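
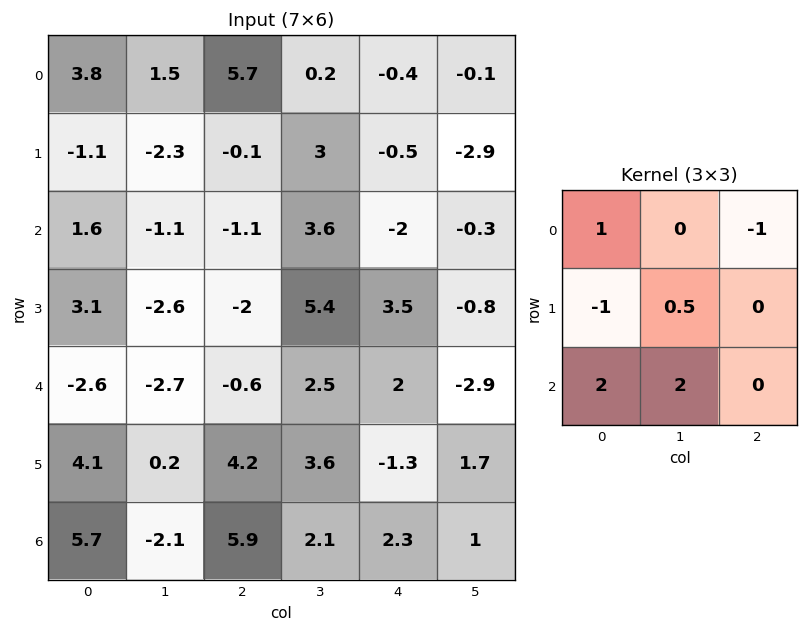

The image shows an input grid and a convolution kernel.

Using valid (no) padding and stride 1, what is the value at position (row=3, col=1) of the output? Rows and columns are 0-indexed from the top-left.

3.2

The receptive field on the input at this output position is [-2.6 -2 5.4 / -2.7 -0.6 2.5 / 0.2 4.2 3.6]. Elementwise product with the kernel and sum: -2.6·1 + 5.4·-1 + -2.7·-1 + -0.6·0.5 + 0.2·2 + 4.2·2.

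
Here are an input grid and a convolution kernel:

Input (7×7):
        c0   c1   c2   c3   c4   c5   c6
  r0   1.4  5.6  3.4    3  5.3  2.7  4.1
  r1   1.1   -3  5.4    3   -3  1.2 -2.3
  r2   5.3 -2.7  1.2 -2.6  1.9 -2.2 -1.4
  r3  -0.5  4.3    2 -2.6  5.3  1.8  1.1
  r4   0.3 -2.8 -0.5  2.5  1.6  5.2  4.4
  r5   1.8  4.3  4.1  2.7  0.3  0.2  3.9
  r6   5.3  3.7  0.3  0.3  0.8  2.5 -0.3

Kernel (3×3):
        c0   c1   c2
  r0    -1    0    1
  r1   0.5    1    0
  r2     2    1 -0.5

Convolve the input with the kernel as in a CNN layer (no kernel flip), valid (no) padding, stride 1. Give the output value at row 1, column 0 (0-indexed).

6.55

The receptive field on the input at this output position is [1.1 -3 5.4 / 5.3 -2.7 1.2 / -0.5 4.3 2]. Elementwise product with the kernel and sum: 1.1·-1 + 5.4·1 + 5.3·0.5 + -2.7·1 + -0.5·2 + 4.3·1 + 2·-0.5.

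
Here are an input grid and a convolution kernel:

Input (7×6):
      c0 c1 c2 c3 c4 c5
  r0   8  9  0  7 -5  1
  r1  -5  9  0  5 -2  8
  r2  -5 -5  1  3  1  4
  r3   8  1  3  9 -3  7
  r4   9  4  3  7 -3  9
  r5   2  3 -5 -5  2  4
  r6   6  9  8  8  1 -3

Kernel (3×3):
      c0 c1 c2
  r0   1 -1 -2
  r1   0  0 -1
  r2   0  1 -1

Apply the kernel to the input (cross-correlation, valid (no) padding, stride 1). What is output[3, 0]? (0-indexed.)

The receptive field on the input at this output position is [8 1 3 / 9 4 3 / 2 3 -5]. Elementwise product with the kernel and sum: 8·1 + 1·-1 + 3·-2 + 3·-1 + 3·1 + -5·-1.

6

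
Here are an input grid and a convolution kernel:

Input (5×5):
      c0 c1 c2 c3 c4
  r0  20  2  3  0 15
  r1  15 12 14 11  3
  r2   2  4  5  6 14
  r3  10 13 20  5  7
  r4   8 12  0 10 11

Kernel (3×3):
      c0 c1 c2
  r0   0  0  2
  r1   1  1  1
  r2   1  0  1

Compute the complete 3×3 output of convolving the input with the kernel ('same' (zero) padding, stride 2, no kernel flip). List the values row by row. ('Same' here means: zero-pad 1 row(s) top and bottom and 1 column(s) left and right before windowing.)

Output[0,0]: The receptive field on the zero-padded input at this output position is [0 0 0 / 0 20 2 / 0 15 12]. Elementwise product with the kernel and sum: 0·2 + 0·1 + 20·1 + 2·1 + 0·1 + 12·1.
Output[0,1]: The receptive field on the zero-padded input at this output position is [0 0 0 / 2 3 0 / 12 14 11]. Elementwise product with the kernel and sum: 0·2 + 2·1 + 3·1 + 0·1 + 12·1 + 11·1.

34 28 26
43 55 25
46 32 21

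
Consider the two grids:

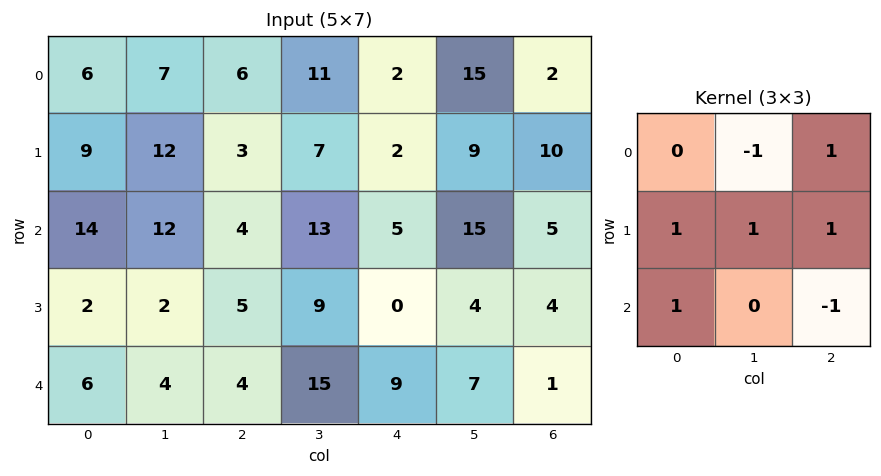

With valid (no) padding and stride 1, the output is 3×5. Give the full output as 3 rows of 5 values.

Output[0,0]: The receptive field on the input at this output position is [6 7 6 / 9 12 3 / 14 12 4]. Elementwise product with the kernel and sum: 7·-1 + 6·1 + 9·1 + 12·1 + 3·1 + 14·1 + 4·-1.
Output[0,1]: The receptive field on the input at this output position is [7 6 11 / 12 3 7 / 12 4 13]. Elementwise product with the kernel and sum: 6·-1 + 11·1 + 12·1 + 3·1 + 7·1 + 12·1 + 13·-1.

33 26 2 29 8
18 26 22 45 22
3 14 1 31 6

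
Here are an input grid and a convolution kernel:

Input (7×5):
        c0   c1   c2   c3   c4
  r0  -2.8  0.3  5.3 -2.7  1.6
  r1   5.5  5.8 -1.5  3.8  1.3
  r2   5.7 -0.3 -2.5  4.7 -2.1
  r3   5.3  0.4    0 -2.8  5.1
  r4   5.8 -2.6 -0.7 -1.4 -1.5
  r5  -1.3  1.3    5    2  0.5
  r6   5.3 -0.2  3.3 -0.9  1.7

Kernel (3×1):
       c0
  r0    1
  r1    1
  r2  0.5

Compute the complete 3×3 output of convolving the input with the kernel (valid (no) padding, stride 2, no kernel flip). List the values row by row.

5.55 2.55 1.85
13.9 -2.85 2.25
7.15 5.95 -0.15

Output[0,0]: The receptive field on the input at this output position is [-2.8 / 5.5 / 5.7]. Elementwise product with the kernel and sum: -2.8·1 + 5.5·1 + 5.7·0.5.
Output[0,1]: The receptive field on the input at this output position is [5.3 / -1.5 / -2.5]. Elementwise product with the kernel and sum: 5.3·1 + -1.5·1 + -2.5·0.5.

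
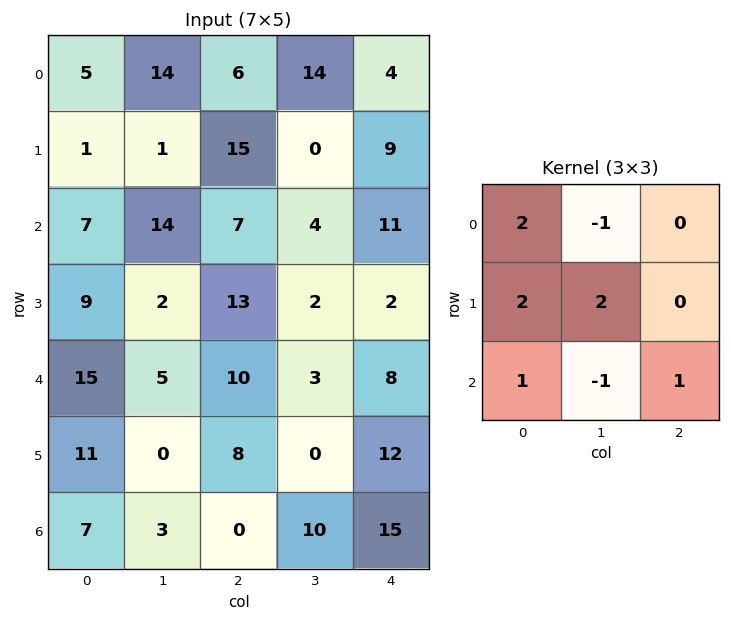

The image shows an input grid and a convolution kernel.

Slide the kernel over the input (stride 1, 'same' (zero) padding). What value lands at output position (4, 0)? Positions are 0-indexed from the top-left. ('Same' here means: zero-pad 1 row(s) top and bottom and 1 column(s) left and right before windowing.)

The receptive field on the zero-padded input at this output position is [0 9 2 / 0 15 5 / 0 11 0]. Elementwise product with the kernel and sum: 0·2 + 9·-1 + 0·2 + 15·2 + 0·1 + 11·-1 + 0·1.

10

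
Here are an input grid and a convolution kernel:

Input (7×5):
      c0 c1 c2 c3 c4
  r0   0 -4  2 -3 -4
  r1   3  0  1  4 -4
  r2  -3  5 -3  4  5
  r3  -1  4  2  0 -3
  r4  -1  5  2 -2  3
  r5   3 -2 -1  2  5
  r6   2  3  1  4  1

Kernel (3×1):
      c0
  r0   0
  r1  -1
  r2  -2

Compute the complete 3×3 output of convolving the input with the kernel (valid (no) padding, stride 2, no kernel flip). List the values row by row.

3 5 -6
3 -6 -3
-7 -1 -7

Output[0,0]: The receptive field on the input at this output position is [0 / 3 / -3]. Elementwise product with the kernel and sum: 3·-1 + -3·-2.
Output[0,1]: The receptive field on the input at this output position is [2 / 1 / -3]. Elementwise product with the kernel and sum: 1·-1 + -3·-2.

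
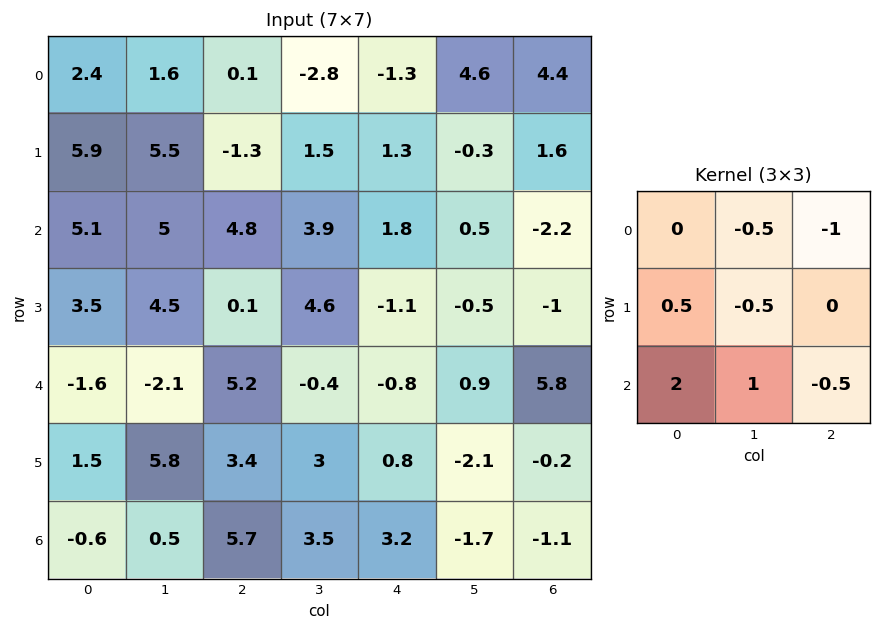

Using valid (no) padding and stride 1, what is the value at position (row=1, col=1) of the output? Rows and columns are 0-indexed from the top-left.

The receptive field on the input at this output position is [5.5 -1.3 1.5 / 5 4.8 3.9 / 4.5 0.1 4.6]. Elementwise product with the kernel and sum: -1.3·-0.5 + 1.5·-1 + 5·0.5 + 4.8·-0.5 + 4.5·2 + 0.1·1 + 4.6·-0.5.

6.05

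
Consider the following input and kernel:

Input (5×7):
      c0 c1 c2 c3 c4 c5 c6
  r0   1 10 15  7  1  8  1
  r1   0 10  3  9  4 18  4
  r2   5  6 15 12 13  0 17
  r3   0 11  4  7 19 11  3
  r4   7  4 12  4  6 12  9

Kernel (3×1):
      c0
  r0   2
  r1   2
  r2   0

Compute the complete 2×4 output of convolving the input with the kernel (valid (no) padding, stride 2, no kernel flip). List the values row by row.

Output[0,0]: The receptive field on the input at this output position is [1 / 0 / 5]. Elementwise product with the kernel and sum: 1·2 + 0·2.

2 36 10 10
10 38 64 40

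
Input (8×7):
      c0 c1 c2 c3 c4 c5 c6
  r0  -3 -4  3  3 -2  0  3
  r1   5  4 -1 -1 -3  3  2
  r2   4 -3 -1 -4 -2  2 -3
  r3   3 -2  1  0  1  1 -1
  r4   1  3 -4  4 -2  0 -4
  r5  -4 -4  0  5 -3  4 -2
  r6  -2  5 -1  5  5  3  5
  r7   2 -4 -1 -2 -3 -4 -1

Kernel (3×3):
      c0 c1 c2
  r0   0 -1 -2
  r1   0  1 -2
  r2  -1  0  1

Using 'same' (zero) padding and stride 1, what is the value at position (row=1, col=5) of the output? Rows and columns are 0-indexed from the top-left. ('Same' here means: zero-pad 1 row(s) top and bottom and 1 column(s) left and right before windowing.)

The receptive field on the zero-padded input at this output position is [-2 0 3 / -3 3 2 / -2 2 -3]. Elementwise product with the kernel and sum: 0·-1 + 3·-2 + 3·1 + 2·-2 + -2·-1 + -3·1.

-8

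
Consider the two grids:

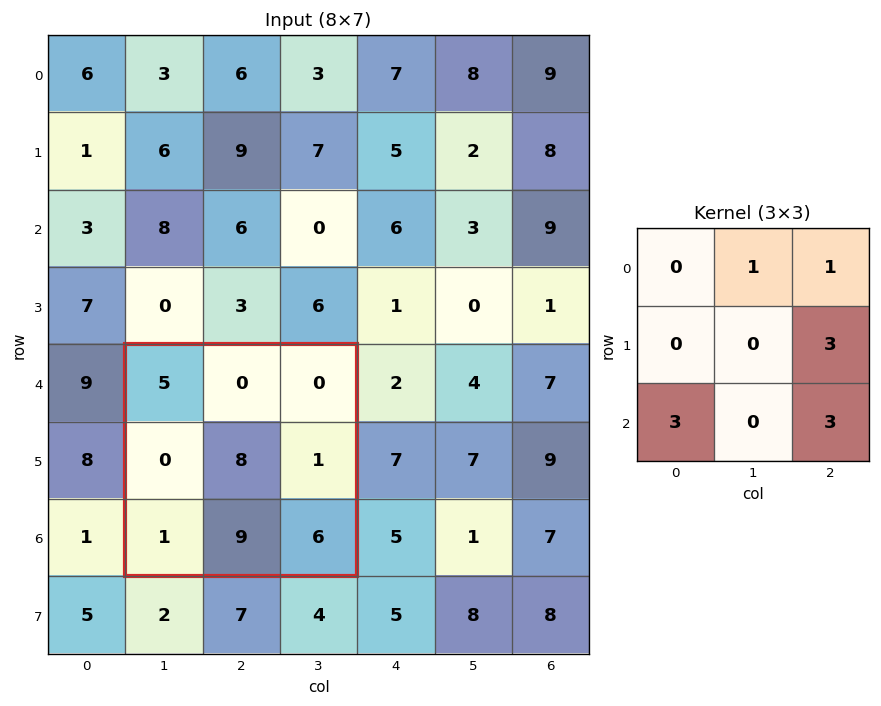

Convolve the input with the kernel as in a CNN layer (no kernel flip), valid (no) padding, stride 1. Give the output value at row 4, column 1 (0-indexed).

The receptive field on the input at this output position is [5 0 0 / 0 8 1 / 1 9 6]. Elementwise product with the kernel and sum: 0·1 + 0·1 + 1·3 + 1·3 + 6·3.

24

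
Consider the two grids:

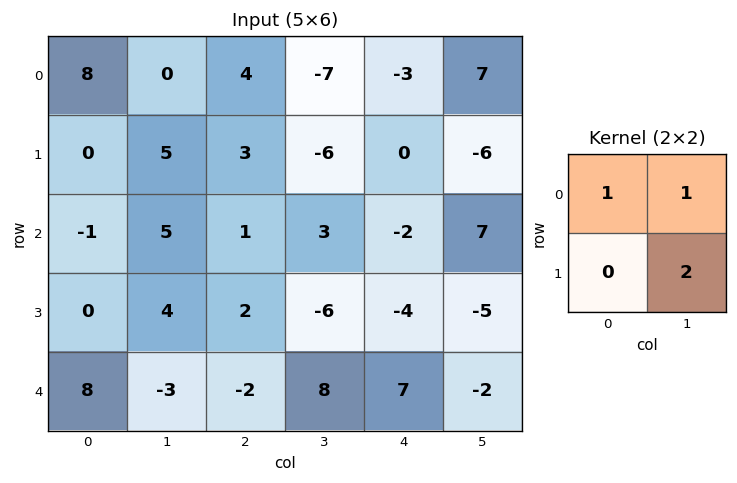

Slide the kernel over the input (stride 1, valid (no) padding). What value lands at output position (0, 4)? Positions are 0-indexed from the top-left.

-8

The receptive field on the input at this output position is [-3 7 / 0 -6]. Elementwise product with the kernel and sum: -3·1 + 7·1 + -6·2.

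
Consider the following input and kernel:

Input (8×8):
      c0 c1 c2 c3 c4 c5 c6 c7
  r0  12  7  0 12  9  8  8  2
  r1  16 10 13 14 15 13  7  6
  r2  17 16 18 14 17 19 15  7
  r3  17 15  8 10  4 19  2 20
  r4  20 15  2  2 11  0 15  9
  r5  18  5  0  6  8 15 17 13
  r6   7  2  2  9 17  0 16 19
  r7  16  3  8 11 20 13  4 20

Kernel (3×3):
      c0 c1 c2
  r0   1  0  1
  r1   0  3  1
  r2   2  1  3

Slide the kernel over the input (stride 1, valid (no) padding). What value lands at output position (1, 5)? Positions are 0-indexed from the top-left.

The receptive field on the input at this output position is [13 7 6 / 19 15 7 / 19 2 20]. Elementwise product with the kernel and sum: 13·1 + 6·1 + 15·3 + 7·1 + 19·2 + 2·1 + 20·3.

171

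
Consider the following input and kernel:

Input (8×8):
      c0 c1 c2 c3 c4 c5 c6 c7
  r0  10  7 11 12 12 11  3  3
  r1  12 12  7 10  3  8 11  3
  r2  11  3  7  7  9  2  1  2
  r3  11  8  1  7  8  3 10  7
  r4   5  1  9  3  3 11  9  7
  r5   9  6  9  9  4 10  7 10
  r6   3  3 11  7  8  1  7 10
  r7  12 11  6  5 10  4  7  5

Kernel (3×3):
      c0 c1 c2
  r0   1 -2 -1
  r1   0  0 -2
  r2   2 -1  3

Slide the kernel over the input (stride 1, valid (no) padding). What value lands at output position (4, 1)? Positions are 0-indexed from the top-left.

-22

The receptive field on the input at this output position is [1 9 3 / 6 9 9 / 3 11 7]. Elementwise product with the kernel and sum: 1·1 + 9·-2 + 3·-1 + 9·-2 + 3·2 + 11·-1 + 7·3.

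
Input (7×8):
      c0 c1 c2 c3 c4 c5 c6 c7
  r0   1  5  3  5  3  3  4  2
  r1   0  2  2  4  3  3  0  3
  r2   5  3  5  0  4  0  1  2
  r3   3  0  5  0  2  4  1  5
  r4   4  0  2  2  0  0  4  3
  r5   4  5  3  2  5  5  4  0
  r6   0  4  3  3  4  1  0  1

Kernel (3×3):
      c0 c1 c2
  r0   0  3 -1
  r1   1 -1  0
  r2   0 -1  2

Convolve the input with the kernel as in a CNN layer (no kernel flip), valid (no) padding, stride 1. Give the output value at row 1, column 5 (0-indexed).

The receptive field on the input at this output position is [3 0 3 / 0 1 2 / 4 1 5]. Elementwise product with the kernel and sum: 0·3 + 3·-1 + 0·1 + 1·-1 + 1·-1 + 5·2.

5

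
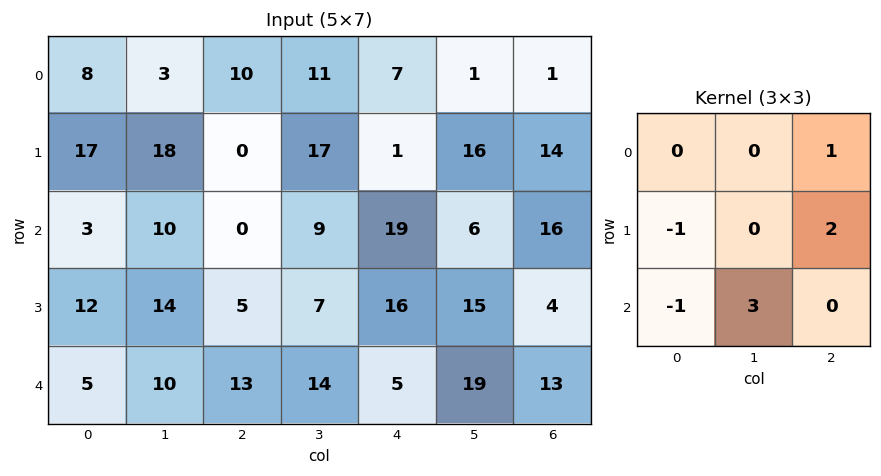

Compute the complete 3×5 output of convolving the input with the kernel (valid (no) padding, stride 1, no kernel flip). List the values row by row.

Output[0,0]: The receptive field on the input at this output position is [8 3 10 / 17 18 0 / 3 10 0]. Elementwise product with the kernel and sum: 10·1 + 17·-1 + 0·2 + 3·-1 + 10·3.
Output[0,1]: The receptive field on the input at this output position is [3 10 11 / 18 0 17 / 10 0 9]. Elementwise product with the kernel and sum: 11·1 + 18·-1 + 17·2 + 10·-1 + 0·3.

20 17 36 64 27
27 26 55 60 56
23 38 75 30 60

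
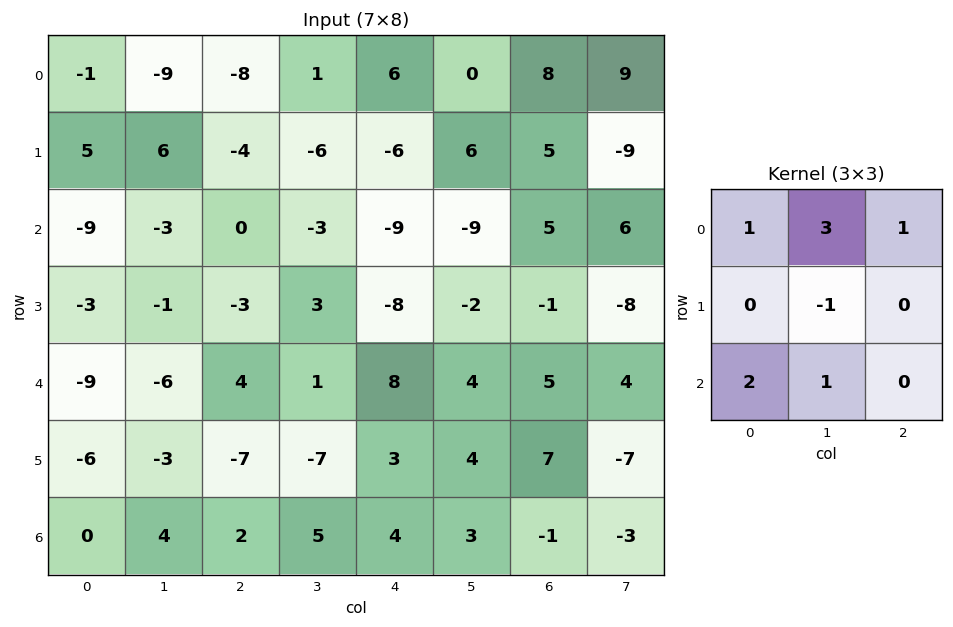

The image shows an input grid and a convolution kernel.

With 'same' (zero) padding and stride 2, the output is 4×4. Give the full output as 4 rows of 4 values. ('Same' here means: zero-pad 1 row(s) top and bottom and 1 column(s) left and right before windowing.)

Output[0,0]: The receptive field on the zero-padded input at this output position is [0 0 0 / 0 -1 -9 / 0 5 6]. Elementwise product with the kernel and sum: 0·1 + 0·3 + 0·1 + -1·-1 + 0·2 + 5·1.

6 16 -24 9
27 -17 -11 2
-7 -24 -42 -3
-21 -33 2 19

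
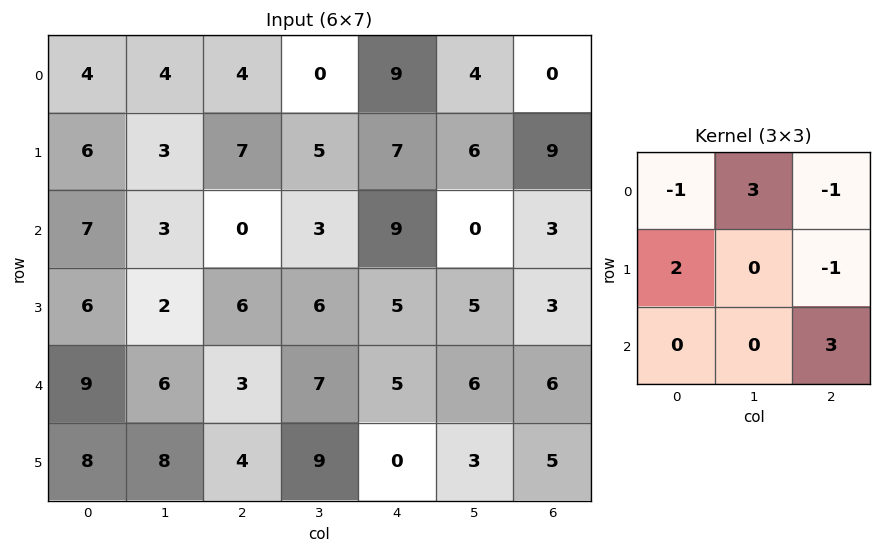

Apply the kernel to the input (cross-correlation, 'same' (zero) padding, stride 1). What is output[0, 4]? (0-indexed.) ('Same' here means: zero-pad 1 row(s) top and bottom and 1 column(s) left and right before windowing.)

14

The receptive field on the zero-padded input at this output position is [0 0 0 / 0 9 4 / 5 7 6]. Elementwise product with the kernel and sum: 0·-1 + 0·3 + 0·-1 + 0·2 + 4·-1 + 6·3.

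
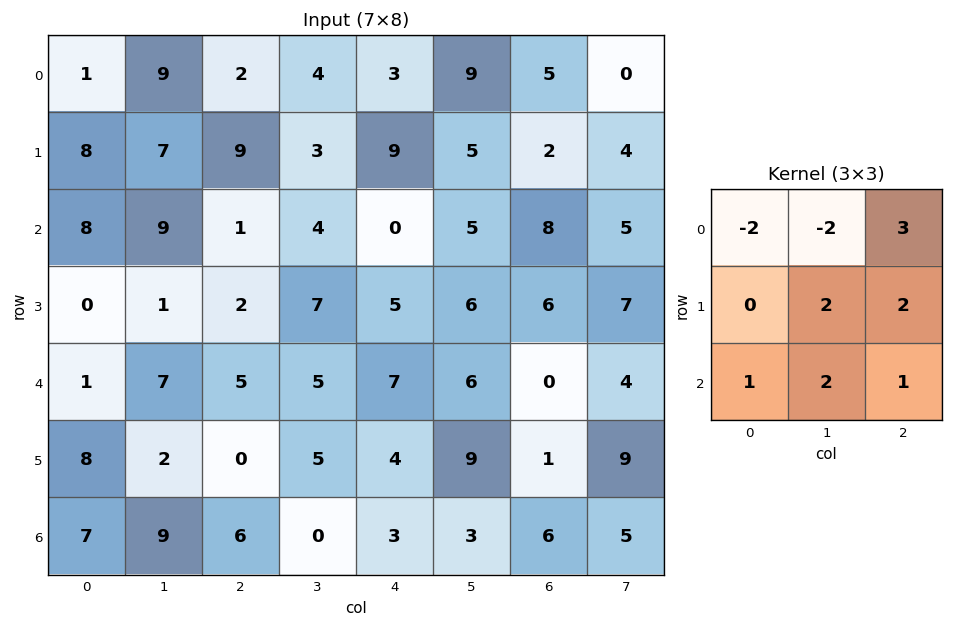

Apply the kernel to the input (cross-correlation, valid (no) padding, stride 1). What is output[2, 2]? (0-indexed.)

36

The receptive field on the input at this output position is [1 4 0 / 2 7 5 / 5 5 7]. Elementwise product with the kernel and sum: 1·-2 + 4·-2 + 0·3 + 7·2 + 5·2 + 5·1 + 5·2 + 7·1.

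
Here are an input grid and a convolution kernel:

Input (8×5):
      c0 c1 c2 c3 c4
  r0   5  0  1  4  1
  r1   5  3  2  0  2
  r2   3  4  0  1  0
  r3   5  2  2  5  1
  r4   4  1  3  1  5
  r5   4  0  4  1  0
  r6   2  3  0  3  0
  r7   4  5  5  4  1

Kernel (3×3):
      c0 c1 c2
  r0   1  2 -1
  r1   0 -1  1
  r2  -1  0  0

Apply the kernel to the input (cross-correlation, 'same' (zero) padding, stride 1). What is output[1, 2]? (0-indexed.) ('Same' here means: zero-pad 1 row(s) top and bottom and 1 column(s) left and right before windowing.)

-8

The receptive field on the zero-padded input at this output position is [0 1 4 / 3 2 0 / 4 0 1]. Elementwise product with the kernel and sum: 0·1 + 1·2 + 4·-1 + 2·-1 + 0·1 + 4·-1.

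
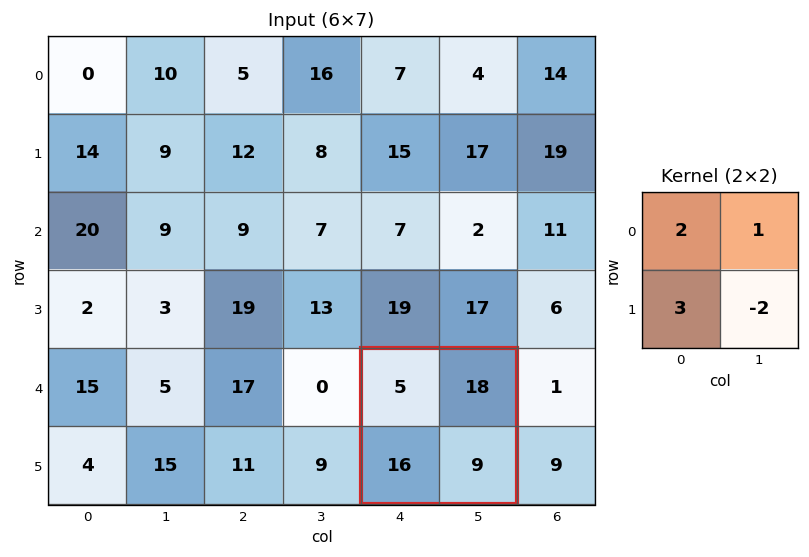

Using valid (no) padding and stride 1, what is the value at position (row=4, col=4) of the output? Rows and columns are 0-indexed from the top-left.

58

The receptive field on the input at this output position is [5 18 / 16 9]. Elementwise product with the kernel and sum: 5·2 + 18·1 + 16·3 + 9·-2.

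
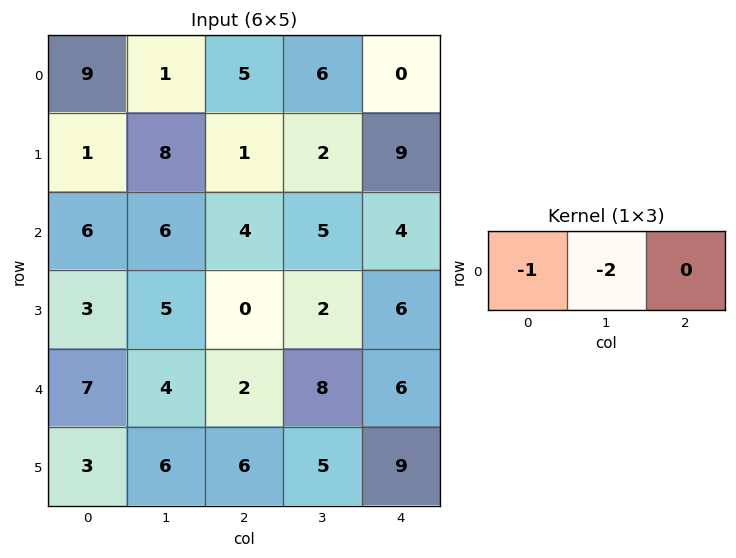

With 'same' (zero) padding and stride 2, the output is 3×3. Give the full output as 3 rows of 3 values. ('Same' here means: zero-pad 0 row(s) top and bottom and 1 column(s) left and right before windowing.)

Output[0,0]: The receptive field on the zero-padded input at this output position is [0 9 1]. Elementwise product with the kernel and sum: 0·-1 + 9·-2.

-18 -11 -6
-12 -14 -13
-14 -8 -20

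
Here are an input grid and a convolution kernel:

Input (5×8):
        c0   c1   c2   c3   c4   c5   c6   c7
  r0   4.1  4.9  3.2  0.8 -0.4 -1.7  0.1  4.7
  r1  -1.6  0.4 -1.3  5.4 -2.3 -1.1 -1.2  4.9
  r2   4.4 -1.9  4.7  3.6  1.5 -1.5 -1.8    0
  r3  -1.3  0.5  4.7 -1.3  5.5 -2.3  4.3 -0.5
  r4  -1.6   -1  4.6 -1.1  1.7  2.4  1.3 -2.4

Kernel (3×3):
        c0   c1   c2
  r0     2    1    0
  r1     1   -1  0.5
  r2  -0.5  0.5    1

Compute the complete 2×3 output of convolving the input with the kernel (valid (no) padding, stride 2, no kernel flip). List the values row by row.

12 0.3 -7.6
12.35 20.6 13.1

Output[0,0]: The receptive field on the input at this output position is [4.1 4.9 3.2 / -1.6 0.4 -1.3 / 4.4 -1.9 4.7]. Elementwise product with the kernel and sum: 4.1·2 + 4.9·1 + -1.6·1 + 0.4·-1 + -1.3·0.5 + 4.4·-0.5 + -1.9·0.5 + 4.7·1.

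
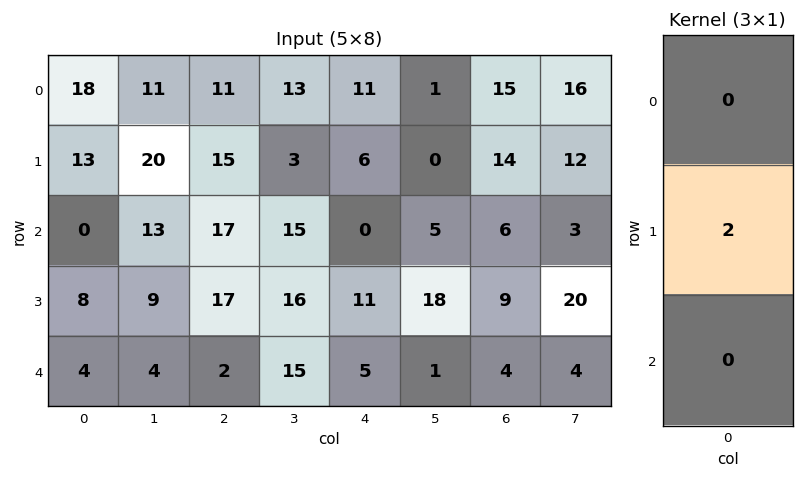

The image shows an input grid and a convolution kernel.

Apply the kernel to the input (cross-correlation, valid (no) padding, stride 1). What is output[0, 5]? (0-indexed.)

0

The receptive field on the input at this output position is [1 / 0 / 5]. Elementwise product with the kernel and sum: 0·2.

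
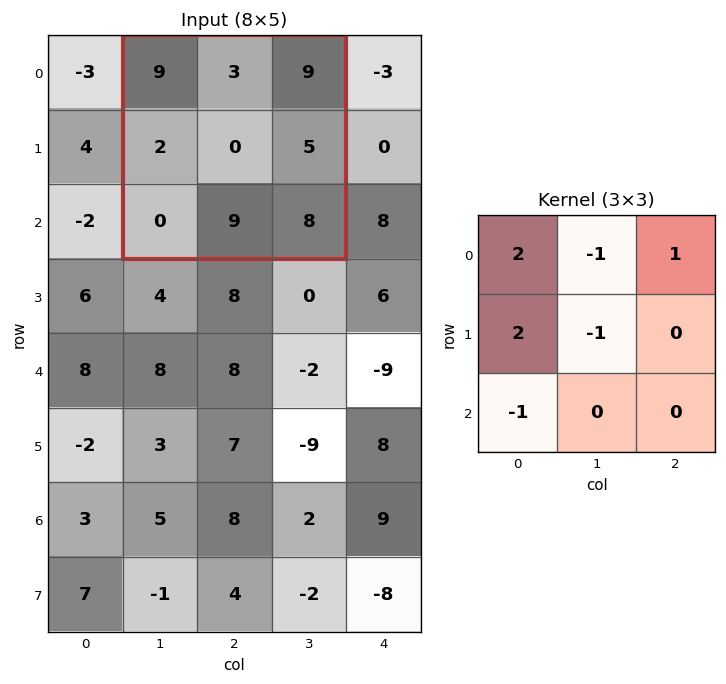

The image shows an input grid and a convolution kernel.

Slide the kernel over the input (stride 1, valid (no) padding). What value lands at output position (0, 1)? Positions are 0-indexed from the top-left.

The receptive field on the input at this output position is [9 3 9 / 2 0 5 / 0 9 8]. Elementwise product with the kernel and sum: 9·2 + 3·-1 + 9·1 + 2·2 + 0·-1 + 0·-1.

28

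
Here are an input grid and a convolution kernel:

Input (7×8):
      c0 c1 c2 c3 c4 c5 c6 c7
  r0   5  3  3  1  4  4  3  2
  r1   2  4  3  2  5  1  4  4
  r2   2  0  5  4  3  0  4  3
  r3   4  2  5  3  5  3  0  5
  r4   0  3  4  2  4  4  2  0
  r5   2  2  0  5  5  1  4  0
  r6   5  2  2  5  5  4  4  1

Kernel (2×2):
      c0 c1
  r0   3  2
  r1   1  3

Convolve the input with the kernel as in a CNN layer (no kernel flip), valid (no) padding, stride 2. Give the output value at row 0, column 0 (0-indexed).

35

The receptive field on the input at this output position is [5 3 / 2 4]. Elementwise product with the kernel and sum: 5·3 + 3·2 + 2·1 + 4·3.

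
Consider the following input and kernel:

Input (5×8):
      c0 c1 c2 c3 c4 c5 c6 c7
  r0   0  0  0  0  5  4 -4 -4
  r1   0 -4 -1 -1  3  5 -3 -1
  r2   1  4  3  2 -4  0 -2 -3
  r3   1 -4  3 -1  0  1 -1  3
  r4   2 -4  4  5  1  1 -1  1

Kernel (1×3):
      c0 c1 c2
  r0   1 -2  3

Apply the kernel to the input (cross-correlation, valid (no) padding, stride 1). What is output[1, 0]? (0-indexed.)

5

The receptive field on the input at this output position is [0 -4 -1]. Elementwise product with the kernel and sum: 0·1 + -4·-2 + -1·3.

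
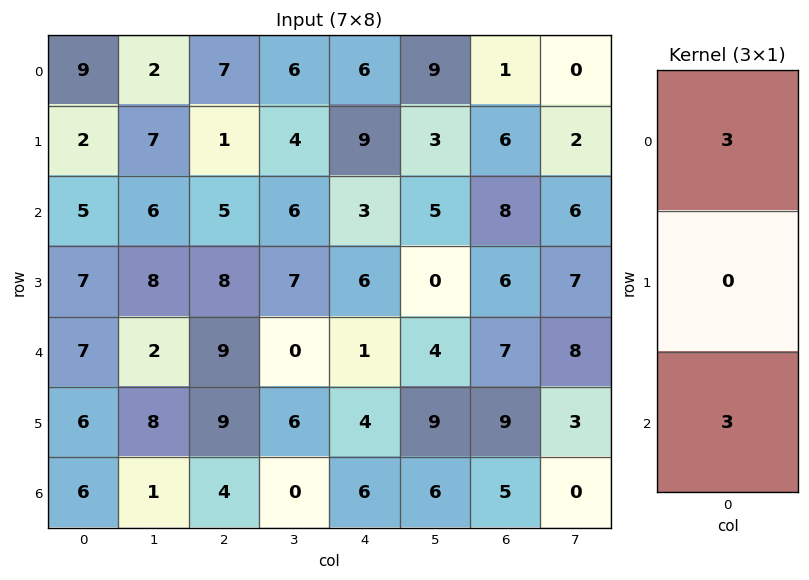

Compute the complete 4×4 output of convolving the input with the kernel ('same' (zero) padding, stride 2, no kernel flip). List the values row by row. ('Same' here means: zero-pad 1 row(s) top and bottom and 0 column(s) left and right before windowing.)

Output[0,0]: The receptive field on the zero-padded input at this output position is [0 / 9 / 2]. Elementwise product with the kernel and sum: 0·3 + 2·3.
Output[0,1]: The receptive field on the zero-padded input at this output position is [0 / 7 / 1]. Elementwise product with the kernel and sum: 0·3 + 1·3.

6 3 27 18
27 27 45 36
39 51 30 45
18 27 12 27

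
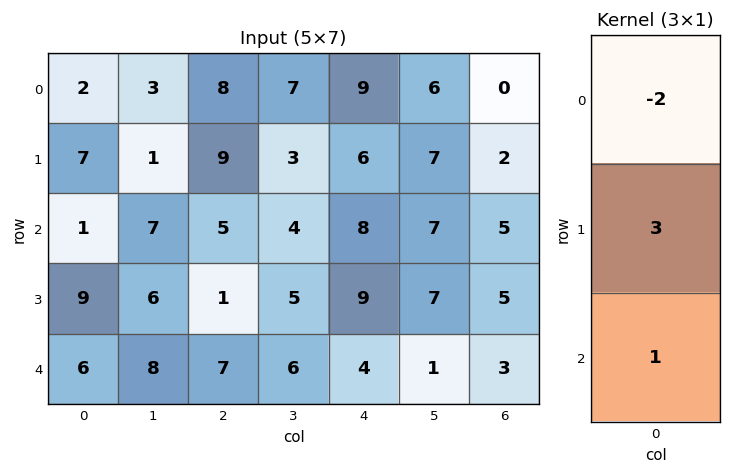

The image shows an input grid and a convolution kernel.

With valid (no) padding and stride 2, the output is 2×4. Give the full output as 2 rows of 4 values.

Output[0,0]: The receptive field on the input at this output position is [2 / 7 / 1]. Elementwise product with the kernel and sum: 2·-2 + 7·3 + 1·1.
Output[0,1]: The receptive field on the input at this output position is [8 / 9 / 5]. Elementwise product with the kernel and sum: 8·-2 + 9·3 + 5·1.

18 16 8 11
31 0 15 8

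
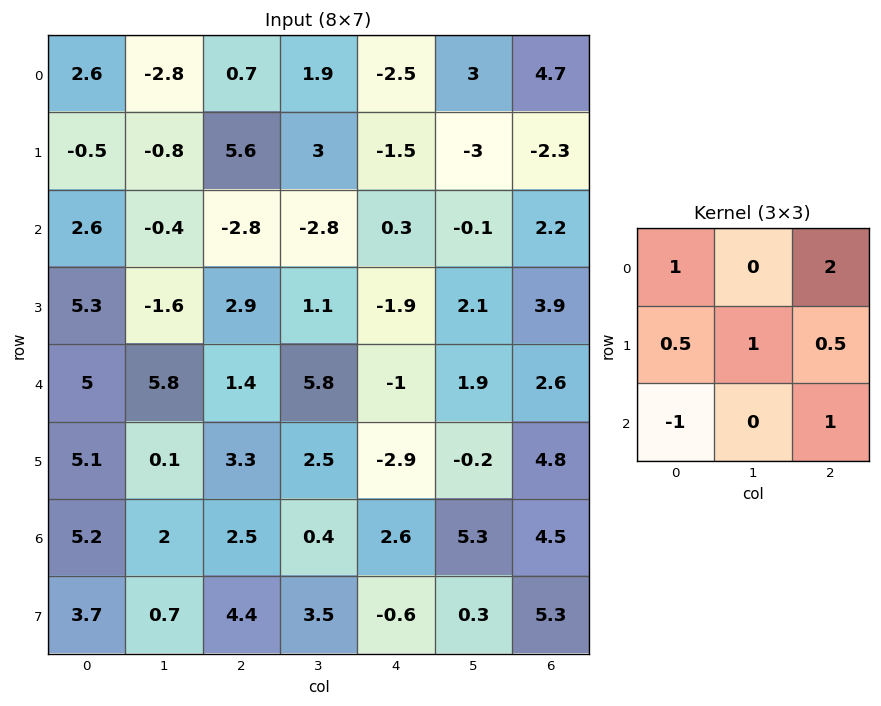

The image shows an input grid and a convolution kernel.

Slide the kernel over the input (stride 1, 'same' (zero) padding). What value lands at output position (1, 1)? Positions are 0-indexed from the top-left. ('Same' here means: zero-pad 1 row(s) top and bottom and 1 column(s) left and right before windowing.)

The receptive field on the zero-padded input at this output position is [2.6 -2.8 0.7 / -0.5 -0.8 5.6 / 2.6 -0.4 -2.8]. Elementwise product with the kernel and sum: 2.6·1 + 0.7·2 + -0.5·0.5 + -0.8·1 + 5.6·0.5 + 2.6·-1 + -2.8·1.

0.35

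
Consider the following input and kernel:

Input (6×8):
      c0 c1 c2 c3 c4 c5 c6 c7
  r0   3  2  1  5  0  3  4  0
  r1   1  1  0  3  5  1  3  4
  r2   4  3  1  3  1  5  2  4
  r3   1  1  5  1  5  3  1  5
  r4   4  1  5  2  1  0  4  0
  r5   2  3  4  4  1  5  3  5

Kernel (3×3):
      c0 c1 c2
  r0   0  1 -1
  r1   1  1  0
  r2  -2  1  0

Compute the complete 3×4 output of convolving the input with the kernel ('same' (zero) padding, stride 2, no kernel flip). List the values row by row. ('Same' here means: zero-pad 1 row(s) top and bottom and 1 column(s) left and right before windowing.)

4 1 4 8
5 4 11 1
6 8 -2 -7

Output[0,0]: The receptive field on the zero-padded input at this output position is [0 0 0 / 0 3 2 / 0 1 1]. Elementwise product with the kernel and sum: 0·1 + 0·-1 + 0·1 + 3·1 + 0·-2 + 1·1.
Output[0,1]: The receptive field on the zero-padded input at this output position is [0 0 0 / 2 1 5 / 1 0 3]. Elementwise product with the kernel and sum: 0·1 + 0·-1 + 2·1 + 1·1 + 1·-2 + 0·1.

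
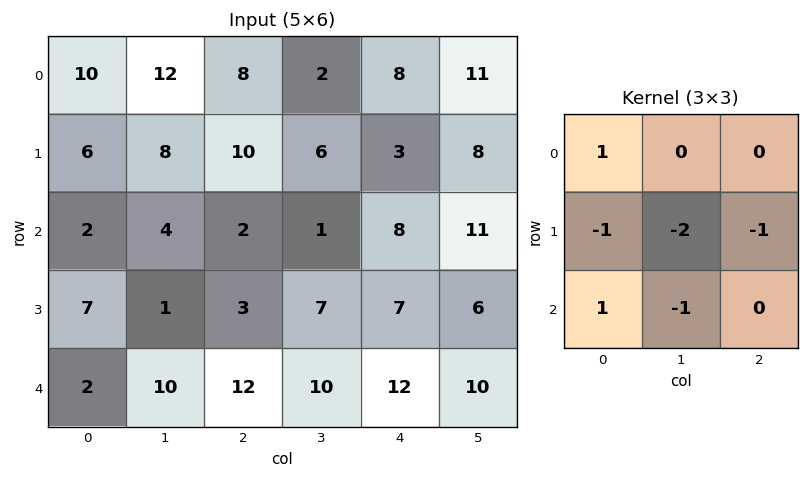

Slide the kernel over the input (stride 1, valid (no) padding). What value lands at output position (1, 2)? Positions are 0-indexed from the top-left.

The receptive field on the input at this output position is [10 6 3 / 2 1 8 / 3 7 7]. Elementwise product with the kernel and sum: 10·1 + 2·-1 + 1·-2 + 8·-1 + 3·1 + 7·-1.

-6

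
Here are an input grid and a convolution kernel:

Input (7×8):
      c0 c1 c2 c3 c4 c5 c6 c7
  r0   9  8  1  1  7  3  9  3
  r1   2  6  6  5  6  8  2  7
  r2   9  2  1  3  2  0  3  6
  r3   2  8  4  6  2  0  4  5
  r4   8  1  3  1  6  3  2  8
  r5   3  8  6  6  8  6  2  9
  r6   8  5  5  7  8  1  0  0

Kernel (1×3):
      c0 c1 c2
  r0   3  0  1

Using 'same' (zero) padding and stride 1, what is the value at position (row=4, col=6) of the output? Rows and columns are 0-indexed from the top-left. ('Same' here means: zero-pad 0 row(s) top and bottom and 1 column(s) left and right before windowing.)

17

The receptive field on the zero-padded input at this output position is [3 2 8]. Elementwise product with the kernel and sum: 3·3 + 8·1.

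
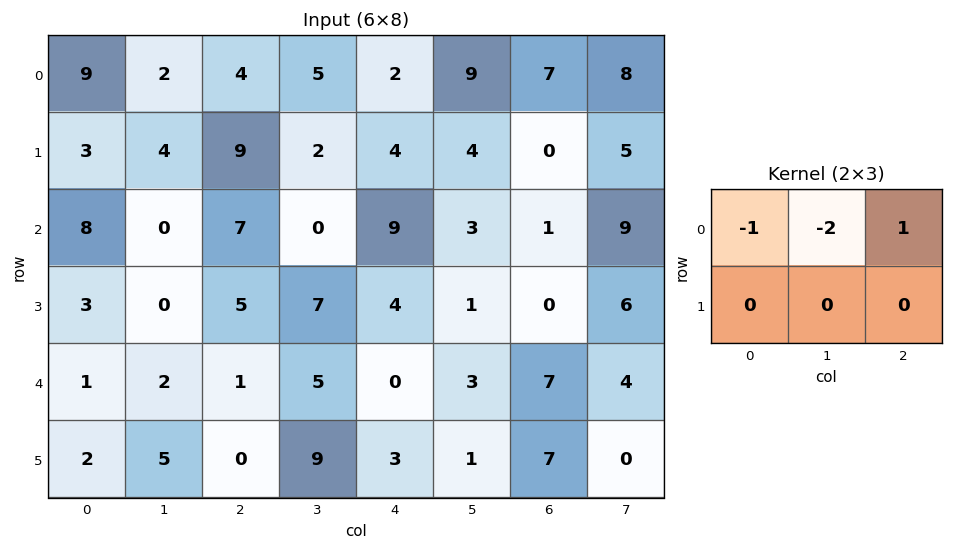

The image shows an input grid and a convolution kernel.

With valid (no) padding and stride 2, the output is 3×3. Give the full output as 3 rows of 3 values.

-9 -12 -13
-1 2 -14
-4 -11 1

Output[0,0]: The receptive field on the input at this output position is [9 2 4 / 3 4 9]. Elementwise product with the kernel and sum: 9·-1 + 2·-2 + 4·1.
Output[0,1]: The receptive field on the input at this output position is [4 5 2 / 9 2 4]. Elementwise product with the kernel and sum: 4·-1 + 5·-2 + 2·1.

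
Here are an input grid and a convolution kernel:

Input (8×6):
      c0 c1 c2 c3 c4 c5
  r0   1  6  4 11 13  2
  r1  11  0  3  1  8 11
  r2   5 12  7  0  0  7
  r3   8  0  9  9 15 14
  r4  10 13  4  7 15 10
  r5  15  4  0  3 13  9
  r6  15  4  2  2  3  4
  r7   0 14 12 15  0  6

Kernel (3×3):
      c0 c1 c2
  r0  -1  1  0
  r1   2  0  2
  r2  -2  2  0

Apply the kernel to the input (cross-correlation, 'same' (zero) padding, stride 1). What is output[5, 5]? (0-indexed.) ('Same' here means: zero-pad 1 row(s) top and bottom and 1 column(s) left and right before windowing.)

The receptive field on the zero-padded input at this output position is [15 10 0 / 13 9 0 / 3 4 0]. Elementwise product with the kernel and sum: 15·-1 + 10·1 + 13·2 + 0·2 + 3·-2 + 4·2.

23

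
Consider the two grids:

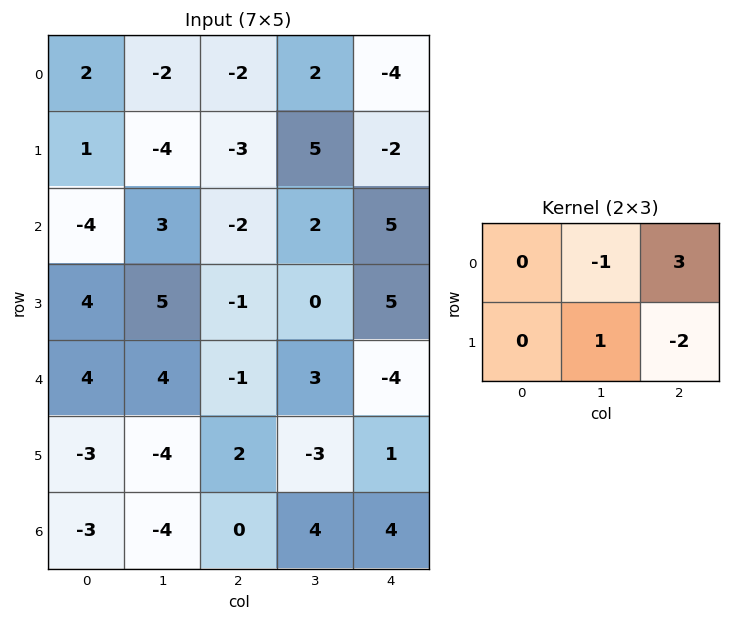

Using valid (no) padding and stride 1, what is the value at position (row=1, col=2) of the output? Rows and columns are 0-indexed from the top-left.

-19

The receptive field on the input at this output position is [-3 5 -2 / -2 2 5]. Elementwise product with the kernel and sum: 5·-1 + -2·3 + 2·1 + 5·-2.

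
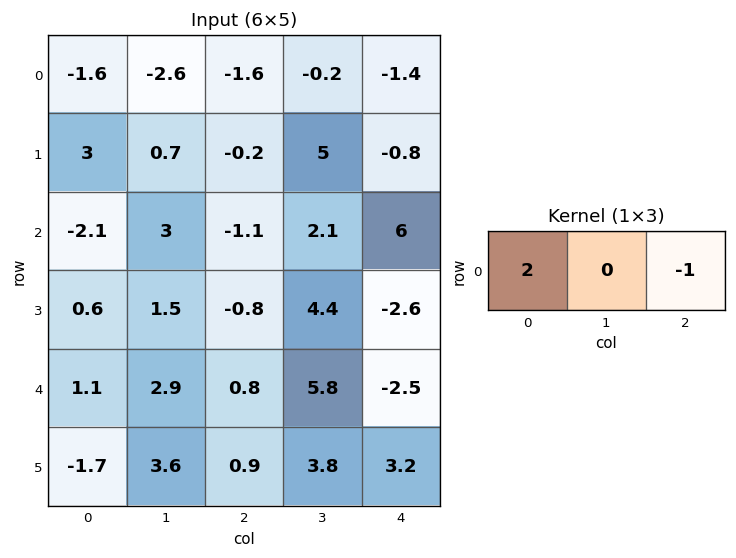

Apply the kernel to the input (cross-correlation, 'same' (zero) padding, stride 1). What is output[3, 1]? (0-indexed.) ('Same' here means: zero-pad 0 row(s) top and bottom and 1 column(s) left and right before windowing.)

2

The receptive field on the zero-padded input at this output position is [0.6 1.5 -0.8]. Elementwise product with the kernel and sum: 0.6·2 + -0.8·-1.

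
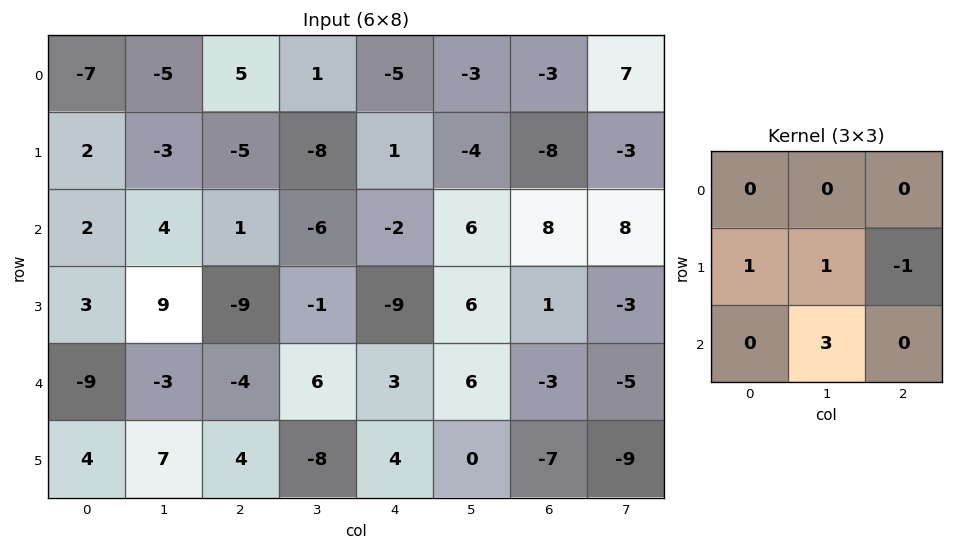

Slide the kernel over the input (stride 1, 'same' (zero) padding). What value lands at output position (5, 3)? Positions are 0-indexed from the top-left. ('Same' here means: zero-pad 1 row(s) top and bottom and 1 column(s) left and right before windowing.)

The receptive field on the zero-padded input at this output position is [-4 6 3 / 4 -8 4 / 0 0 0]. Elementwise product with the kernel and sum: 4·1 + -8·1 + 4·-1 + 0·3.

-8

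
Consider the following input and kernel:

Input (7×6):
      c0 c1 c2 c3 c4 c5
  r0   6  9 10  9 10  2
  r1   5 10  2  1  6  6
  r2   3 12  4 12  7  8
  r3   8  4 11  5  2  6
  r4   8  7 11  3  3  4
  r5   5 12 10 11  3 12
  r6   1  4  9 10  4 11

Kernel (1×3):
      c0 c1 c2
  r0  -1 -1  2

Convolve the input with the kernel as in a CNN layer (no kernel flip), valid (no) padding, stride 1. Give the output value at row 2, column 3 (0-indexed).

-3

The receptive field on the input at this output position is [12 7 8]. Elementwise product with the kernel and sum: 12·-1 + 7·-1 + 8·2.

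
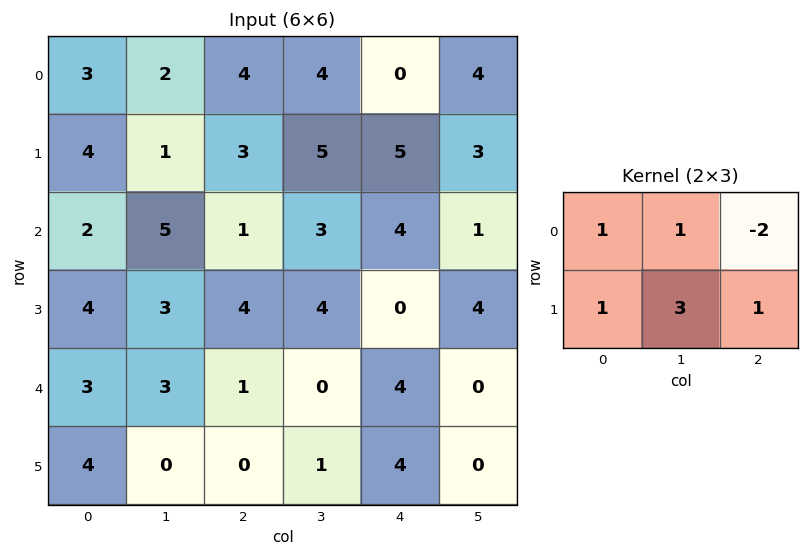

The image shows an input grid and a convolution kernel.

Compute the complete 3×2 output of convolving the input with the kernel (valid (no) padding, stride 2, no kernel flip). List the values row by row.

7 31
22 12
8 0

Output[0,0]: The receptive field on the input at this output position is [3 2 4 / 4 1 3]. Elementwise product with the kernel and sum: 3·1 + 2·1 + 4·-2 + 4·1 + 1·3 + 3·1.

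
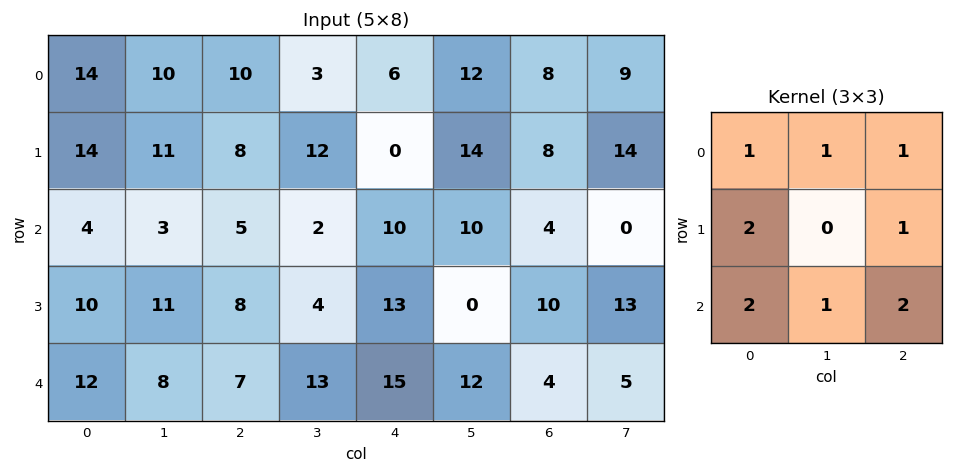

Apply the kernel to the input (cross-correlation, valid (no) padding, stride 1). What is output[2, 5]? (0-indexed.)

The receptive field on the input at this output position is [10 4 0 / 0 10 13 / 12 4 5]. Elementwise product with the kernel and sum: 10·1 + 4·1 + 0·1 + 0·2 + 13·1 + 12·2 + 4·1 + 5·2.

65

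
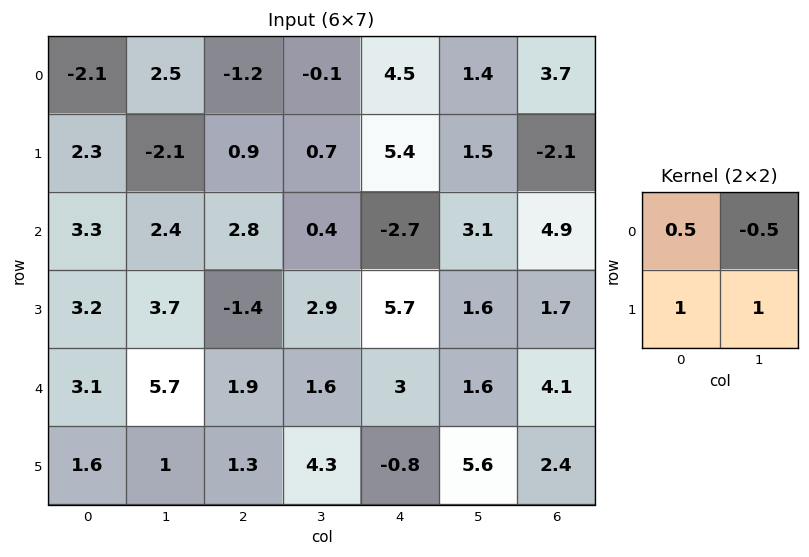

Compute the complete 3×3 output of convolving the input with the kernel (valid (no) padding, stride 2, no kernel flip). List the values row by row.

Output[0,0]: The receptive field on the input at this output position is [-2.1 2.5 / 2.3 -2.1]. Elementwise product with the kernel and sum: -2.1·0.5 + 2.5·-0.5 + 2.3·1 + -2.1·1.

-2.1 1.05 8.45
7.35 2.7 4.4
1.3 5.75 5.5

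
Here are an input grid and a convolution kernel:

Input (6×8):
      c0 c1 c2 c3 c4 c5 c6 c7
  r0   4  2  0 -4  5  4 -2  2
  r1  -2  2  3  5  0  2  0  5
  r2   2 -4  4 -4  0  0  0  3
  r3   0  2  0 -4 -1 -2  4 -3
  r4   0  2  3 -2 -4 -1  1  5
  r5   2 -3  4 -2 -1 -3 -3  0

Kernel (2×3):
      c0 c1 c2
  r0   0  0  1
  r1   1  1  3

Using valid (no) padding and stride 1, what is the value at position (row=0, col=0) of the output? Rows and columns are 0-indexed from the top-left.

The receptive field on the input at this output position is [4 2 0 / -2 2 3]. Elementwise product with the kernel and sum: 0·1 + -2·1 + 2·1 + 3·3.

9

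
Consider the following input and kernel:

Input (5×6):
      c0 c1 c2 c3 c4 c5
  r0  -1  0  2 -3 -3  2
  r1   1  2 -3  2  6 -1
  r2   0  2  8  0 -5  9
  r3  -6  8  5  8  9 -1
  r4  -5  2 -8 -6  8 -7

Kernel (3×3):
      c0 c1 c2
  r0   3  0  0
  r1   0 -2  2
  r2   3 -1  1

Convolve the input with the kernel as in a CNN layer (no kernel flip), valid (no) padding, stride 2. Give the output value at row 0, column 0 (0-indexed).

-7

The receptive field on the input at this output position is [-1 0 2 / 1 2 -3 / 0 2 8]. Elementwise product with the kernel and sum: -1·3 + 2·-2 + -3·2 + 0·3 + 2·-1 + 8·1.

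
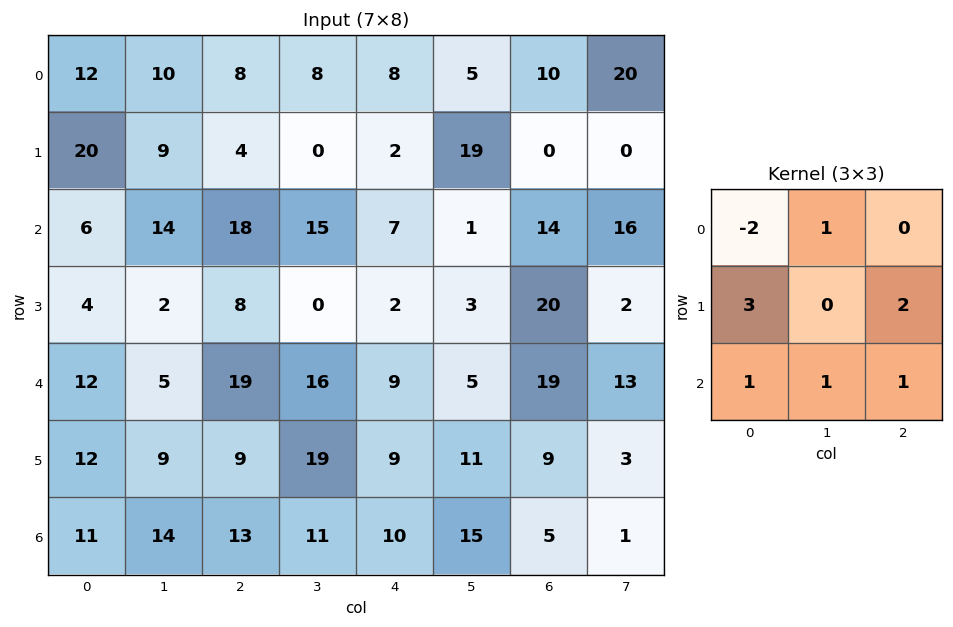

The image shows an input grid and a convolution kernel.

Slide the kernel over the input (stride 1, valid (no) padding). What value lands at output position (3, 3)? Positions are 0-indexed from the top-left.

The receptive field on the input at this output position is [0 2 3 / 16 9 5 / 19 9 11]. Elementwise product with the kernel and sum: 0·-2 + 2·1 + 16·3 + 5·2 + 19·1 + 9·1 + 11·1.

99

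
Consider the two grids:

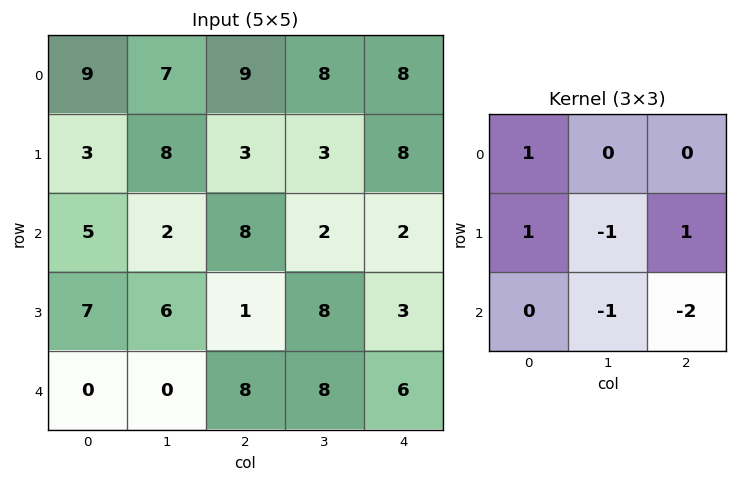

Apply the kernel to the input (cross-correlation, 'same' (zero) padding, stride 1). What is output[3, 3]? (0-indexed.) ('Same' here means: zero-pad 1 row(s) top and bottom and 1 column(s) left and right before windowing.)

-16

The receptive field on the zero-padded input at this output position is [8 2 2 / 1 8 3 / 8 8 6]. Elementwise product with the kernel and sum: 8·1 + 1·1 + 8·-1 + 3·1 + 8·-1 + 6·-2.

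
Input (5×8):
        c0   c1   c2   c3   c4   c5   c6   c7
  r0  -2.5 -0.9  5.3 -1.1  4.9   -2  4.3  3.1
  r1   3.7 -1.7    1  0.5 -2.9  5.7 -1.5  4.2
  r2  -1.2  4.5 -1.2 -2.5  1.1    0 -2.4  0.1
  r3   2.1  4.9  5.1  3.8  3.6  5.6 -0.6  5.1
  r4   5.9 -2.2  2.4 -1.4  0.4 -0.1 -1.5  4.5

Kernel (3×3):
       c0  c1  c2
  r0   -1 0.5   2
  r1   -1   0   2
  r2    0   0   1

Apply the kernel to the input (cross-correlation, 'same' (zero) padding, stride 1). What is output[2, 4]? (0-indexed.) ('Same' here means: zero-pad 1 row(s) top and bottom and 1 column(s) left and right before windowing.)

17.55

The receptive field on the zero-padded input at this output position is [0.5 -2.9 5.7 / -2.5 1.1 0 / 3.8 3.6 5.6]. Elementwise product with the kernel and sum: 0.5·-1 + -2.9·0.5 + 5.7·2 + -2.5·-1 + 0·2 + 5.6·1.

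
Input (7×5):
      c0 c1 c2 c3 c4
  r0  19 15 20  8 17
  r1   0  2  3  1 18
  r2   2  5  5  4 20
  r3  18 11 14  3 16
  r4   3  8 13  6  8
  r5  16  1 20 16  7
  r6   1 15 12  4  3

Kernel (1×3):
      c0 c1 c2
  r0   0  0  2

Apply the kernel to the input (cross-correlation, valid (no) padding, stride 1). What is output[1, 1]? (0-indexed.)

2

The receptive field on the input at this output position is [2 3 1]. Elementwise product with the kernel and sum: 1·2.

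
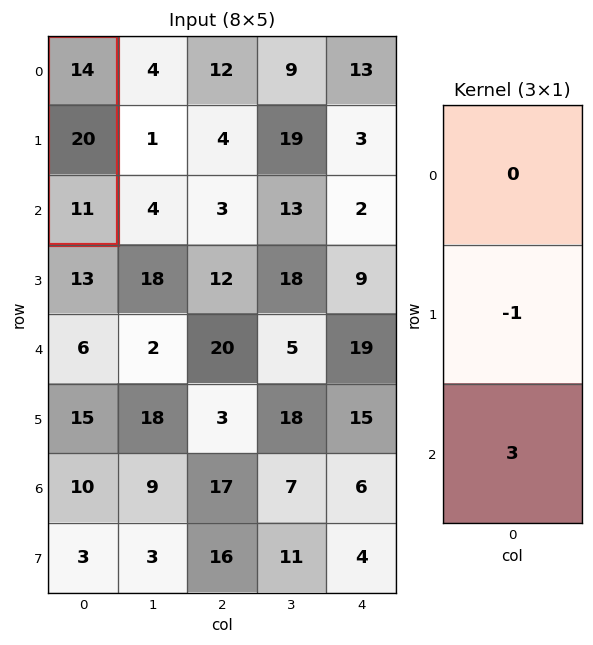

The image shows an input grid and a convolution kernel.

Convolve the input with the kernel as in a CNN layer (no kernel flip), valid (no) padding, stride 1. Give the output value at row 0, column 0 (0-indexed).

13

The receptive field on the input at this output position is [14 / 20 / 11]. Elementwise product with the kernel and sum: 20·-1 + 11·3.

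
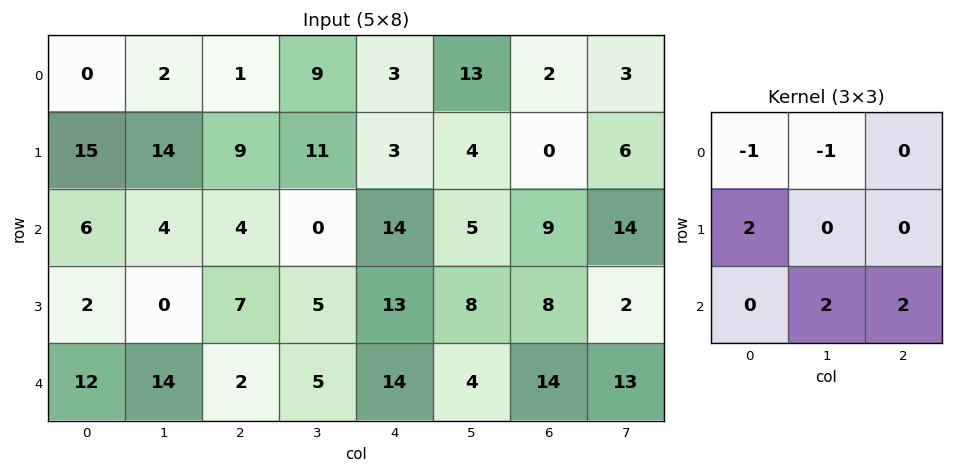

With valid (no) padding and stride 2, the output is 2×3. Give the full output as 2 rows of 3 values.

44 36 18
26 48 43

Output[0,0]: The receptive field on the input at this output position is [0 2 1 / 15 14 9 / 6 4 4]. Elementwise product with the kernel and sum: 0·-1 + 2·-1 + 15·2 + 4·2 + 4·2.
Output[0,1]: The receptive field on the input at this output position is [1 9 3 / 9 11 3 / 4 0 14]. Elementwise product with the kernel and sum: 1·-1 + 9·-1 + 9·2 + 0·2 + 14·2.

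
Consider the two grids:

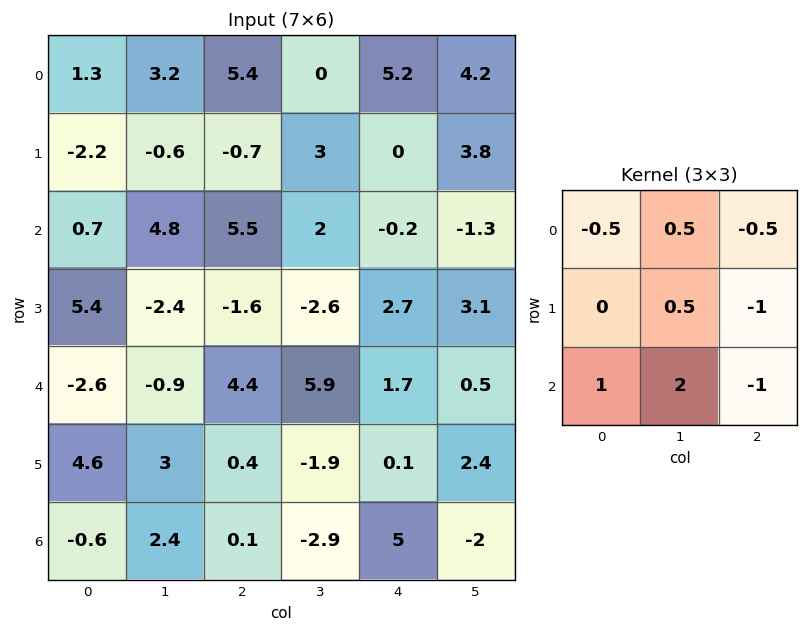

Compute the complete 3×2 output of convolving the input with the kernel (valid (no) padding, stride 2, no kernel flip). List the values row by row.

3.45 5.9
-9.1 8.85
3.85 -11.85

Output[0,0]: The receptive field on the input at this output position is [1.3 3.2 5.4 / -2.2 -0.6 -0.7 / 0.7 4.8 5.5]. Elementwise product with the kernel and sum: 1.3·-0.5 + 3.2·0.5 + 5.4·-0.5 + -0.6·0.5 + -0.7·-1 + 0.7·1 + 4.8·2 + 5.5·-1.
Output[0,1]: The receptive field on the input at this output position is [5.4 0 5.2 / -0.7 3 0 / 5.5 2 -0.2]. Elementwise product with the kernel and sum: 5.4·-0.5 + 0·0.5 + 5.2·-0.5 + 3·0.5 + 0·-1 + 5.5·1 + 2·2 + -0.2·-1.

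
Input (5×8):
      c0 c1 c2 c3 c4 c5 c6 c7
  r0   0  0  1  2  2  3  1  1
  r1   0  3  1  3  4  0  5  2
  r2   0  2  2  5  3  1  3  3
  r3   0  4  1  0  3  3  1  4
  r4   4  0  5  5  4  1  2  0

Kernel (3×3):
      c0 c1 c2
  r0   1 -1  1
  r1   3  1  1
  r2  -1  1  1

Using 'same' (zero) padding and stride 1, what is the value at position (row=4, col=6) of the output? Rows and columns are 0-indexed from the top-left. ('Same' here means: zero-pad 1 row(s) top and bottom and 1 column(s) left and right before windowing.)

The receptive field on the zero-padded input at this output position is [3 1 4 / 1 2 0 / 0 0 0]. Elementwise product with the kernel and sum: 3·1 + 1·-1 + 4·1 + 1·3 + 2·1 + 0·1 + 0·-1 + 0·1 + 0·1.

11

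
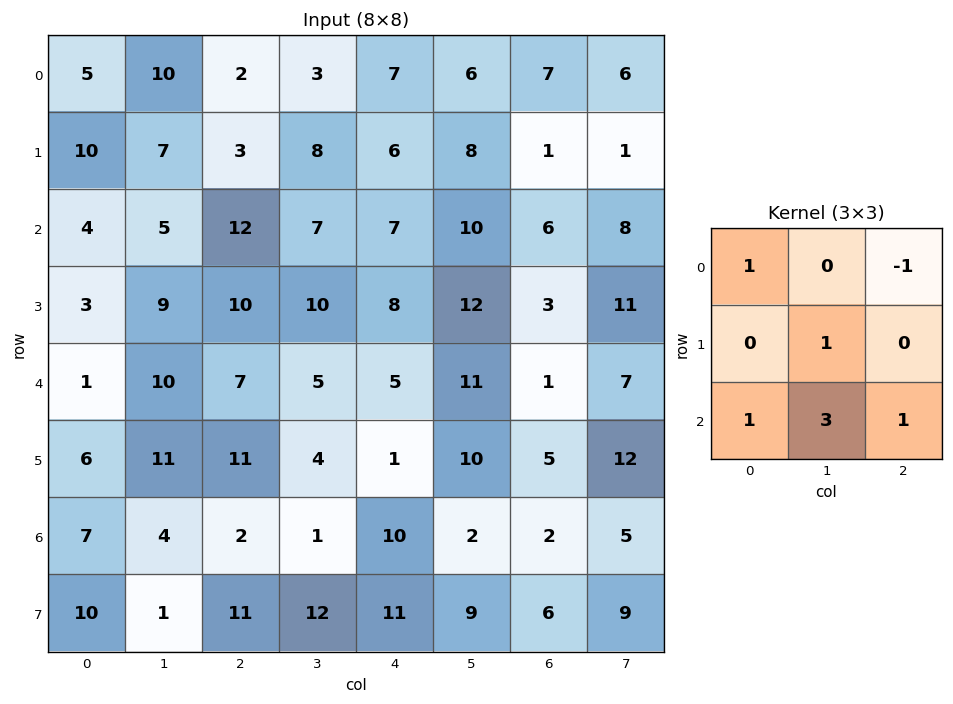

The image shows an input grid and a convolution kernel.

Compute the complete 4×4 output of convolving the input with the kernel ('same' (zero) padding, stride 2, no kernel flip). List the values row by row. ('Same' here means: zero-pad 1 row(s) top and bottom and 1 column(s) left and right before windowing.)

Output[0,0]: The receptive field on the zero-padded input at this output position is [0 0 0 / 0 5 10 / 0 10 7]. Elementwise product with the kernel and sum: 0·1 + 0·-1 + 5·1 + 0·1 + 10·3 + 7·1.

42 26 41 19
15 60 53 45
21 54 20 39
27 55 58 36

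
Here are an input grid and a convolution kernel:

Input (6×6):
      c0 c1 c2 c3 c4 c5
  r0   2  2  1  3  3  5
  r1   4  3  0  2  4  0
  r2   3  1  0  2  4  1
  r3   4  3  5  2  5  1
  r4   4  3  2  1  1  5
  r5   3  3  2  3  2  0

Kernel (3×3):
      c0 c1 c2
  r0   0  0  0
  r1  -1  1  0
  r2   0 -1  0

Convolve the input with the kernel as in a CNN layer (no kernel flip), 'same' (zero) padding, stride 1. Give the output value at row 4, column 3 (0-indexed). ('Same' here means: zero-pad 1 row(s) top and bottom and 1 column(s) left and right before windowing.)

-4

The receptive field on the zero-padded input at this output position is [5 2 5 / 2 1 1 / 2 3 2]. Elementwise product with the kernel and sum: 2·-1 + 1·1 + 3·-1.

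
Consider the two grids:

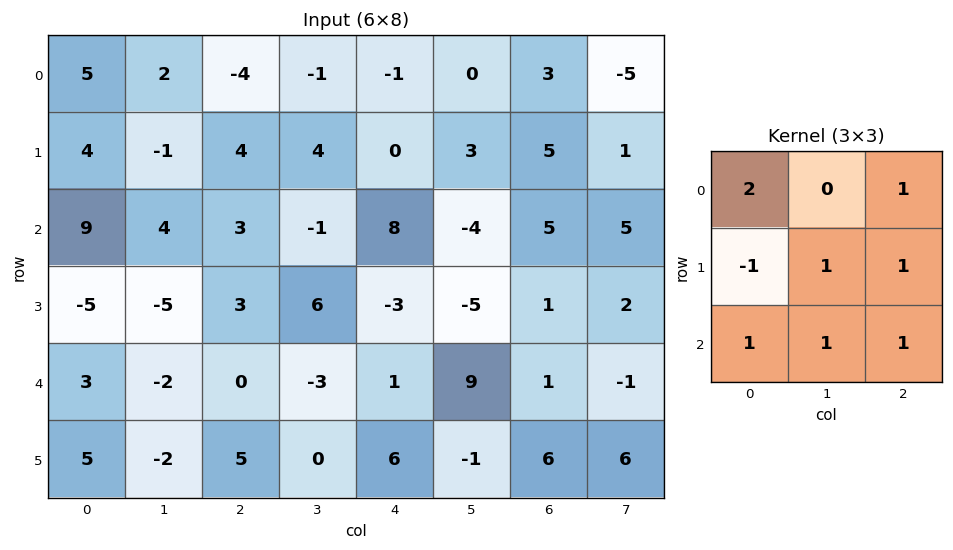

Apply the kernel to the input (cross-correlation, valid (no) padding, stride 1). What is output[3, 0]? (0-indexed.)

The receptive field on the input at this output position is [-5 -5 3 / 3 -2 0 / 5 -2 5]. Elementwise product with the kernel and sum: -5·2 + 3·1 + 3·-1 + -2·1 + 0·1 + 5·1 + -2·1 + 5·1.

-4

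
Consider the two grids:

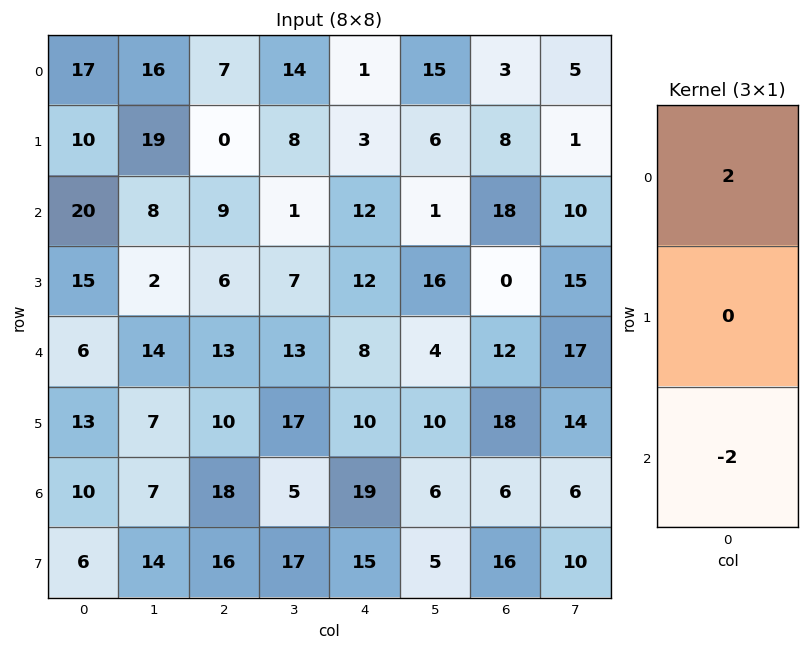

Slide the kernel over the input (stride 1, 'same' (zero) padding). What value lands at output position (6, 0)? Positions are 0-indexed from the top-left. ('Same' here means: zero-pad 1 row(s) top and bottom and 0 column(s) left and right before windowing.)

The receptive field on the zero-padded input at this output position is [13 / 10 / 6]. Elementwise product with the kernel and sum: 13·2 + 6·-2.

14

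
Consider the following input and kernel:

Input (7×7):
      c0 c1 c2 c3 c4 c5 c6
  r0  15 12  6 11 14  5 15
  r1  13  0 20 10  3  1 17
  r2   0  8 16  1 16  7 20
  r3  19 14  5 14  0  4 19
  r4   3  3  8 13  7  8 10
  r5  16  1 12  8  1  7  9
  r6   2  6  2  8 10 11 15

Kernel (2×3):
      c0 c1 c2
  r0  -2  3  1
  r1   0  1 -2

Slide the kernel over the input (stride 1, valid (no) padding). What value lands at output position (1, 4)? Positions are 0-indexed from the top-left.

The receptive field on the input at this output position is [3 1 17 / 16 7 20]. Elementwise product with the kernel and sum: 3·-2 + 1·3 + 17·1 + 7·1 + 20·-2.

-19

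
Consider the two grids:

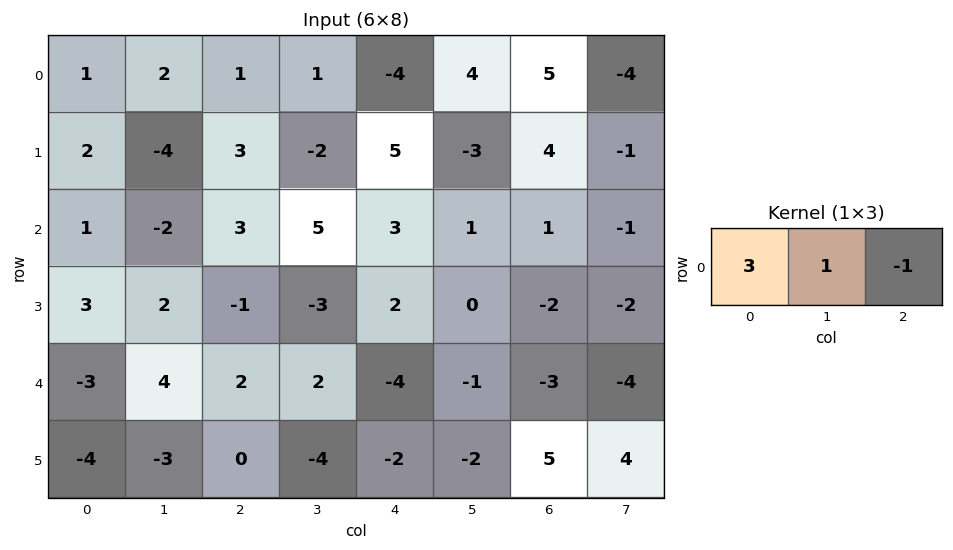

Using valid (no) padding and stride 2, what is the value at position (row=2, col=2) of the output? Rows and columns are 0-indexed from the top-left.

-10

The receptive field on the input at this output position is [-4 -1 -3]. Elementwise product with the kernel and sum: -4·3 + -1·1 + -3·-1.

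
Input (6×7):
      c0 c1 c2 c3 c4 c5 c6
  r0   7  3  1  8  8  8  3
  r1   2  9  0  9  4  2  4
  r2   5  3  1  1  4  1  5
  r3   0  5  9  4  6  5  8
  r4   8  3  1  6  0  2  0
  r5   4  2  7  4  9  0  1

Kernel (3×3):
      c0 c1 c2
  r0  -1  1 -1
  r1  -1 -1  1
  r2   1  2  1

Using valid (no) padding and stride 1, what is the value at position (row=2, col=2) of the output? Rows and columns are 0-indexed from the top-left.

2

The receptive field on the input at this output position is [1 1 4 / 9 4 6 / 1 6 0]. Elementwise product with the kernel and sum: 1·-1 + 1·1 + 4·-1 + 9·-1 + 4·-1 + 6·1 + 1·1 + 6·2 + 0·1.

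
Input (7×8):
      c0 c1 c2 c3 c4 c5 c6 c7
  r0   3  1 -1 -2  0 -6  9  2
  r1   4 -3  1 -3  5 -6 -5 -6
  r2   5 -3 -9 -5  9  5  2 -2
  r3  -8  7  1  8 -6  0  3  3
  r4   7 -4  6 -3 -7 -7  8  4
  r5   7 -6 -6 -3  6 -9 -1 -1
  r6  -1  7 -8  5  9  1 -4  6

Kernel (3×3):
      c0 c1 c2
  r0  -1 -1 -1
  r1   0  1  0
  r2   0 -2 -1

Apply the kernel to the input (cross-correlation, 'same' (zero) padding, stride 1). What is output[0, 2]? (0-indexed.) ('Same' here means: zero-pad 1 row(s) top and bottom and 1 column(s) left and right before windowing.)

0

The receptive field on the zero-padded input at this output position is [0 0 0 / 1 -1 -2 / -3 1 -3]. Elementwise product with the kernel and sum: 0·-1 + 0·-1 + 0·-1 + -1·1 + 1·-2 + -3·-1.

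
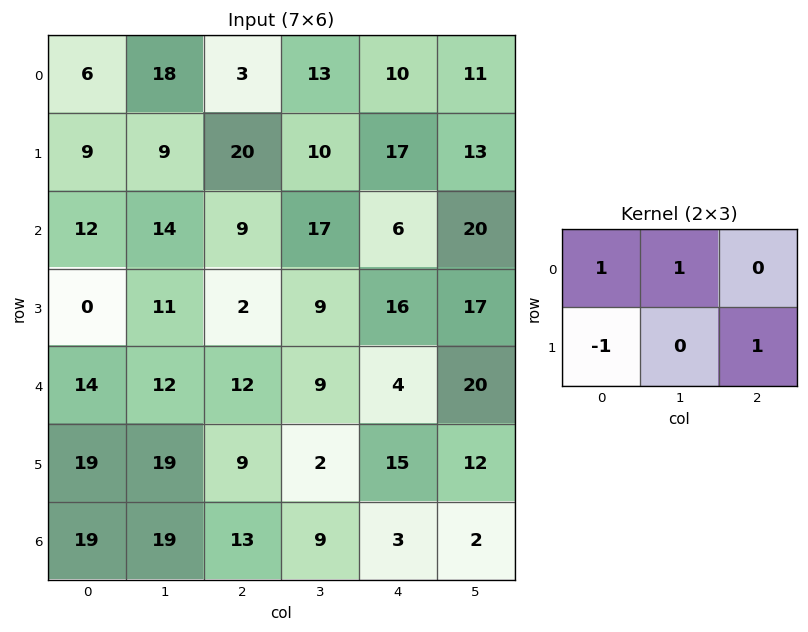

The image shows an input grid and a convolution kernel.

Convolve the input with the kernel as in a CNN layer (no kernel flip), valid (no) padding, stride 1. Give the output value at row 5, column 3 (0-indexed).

The receptive field on the input at this output position is [2 15 12 / 9 3 2]. Elementwise product with the kernel and sum: 2·1 + 15·1 + 9·-1 + 2·1.

10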